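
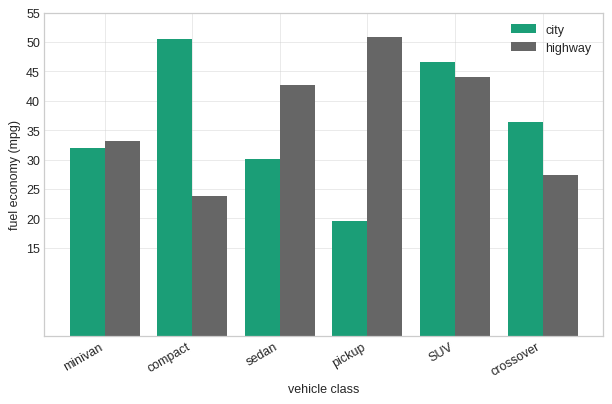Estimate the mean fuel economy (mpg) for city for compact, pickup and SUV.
(50 + 20 + 45) / 3 ≈ 38.

≈ 38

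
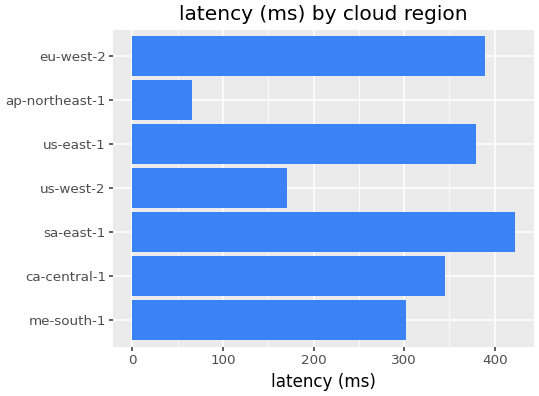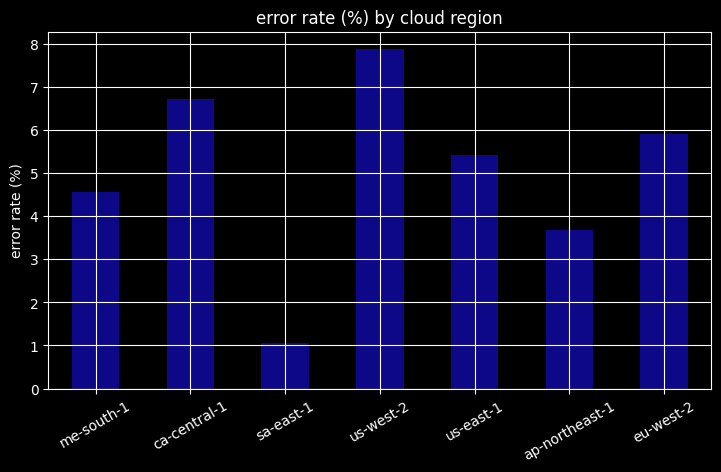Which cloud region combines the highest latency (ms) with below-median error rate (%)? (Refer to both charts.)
sa-east-1

Chart 2 median error rate (%) ≈ 5; below-median cloud regions: me-south-1, sa-east-1, ap-northeast-1. Among those, sa-east-1 has the highest latency (ms) (≈ 400).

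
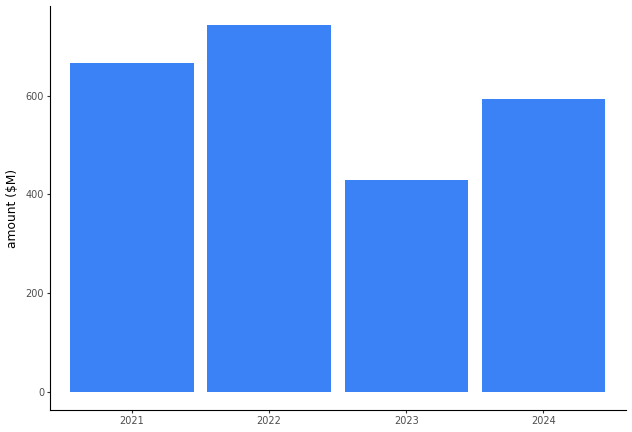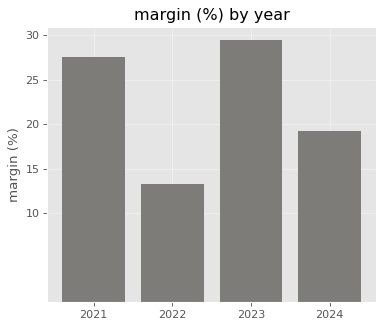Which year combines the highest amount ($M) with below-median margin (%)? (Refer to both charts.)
2022

Chart 2 median margin (%) ≈ 25; below-median years: 2022, 2024. Among those, 2022 has the highest amount ($M) (≈ 700).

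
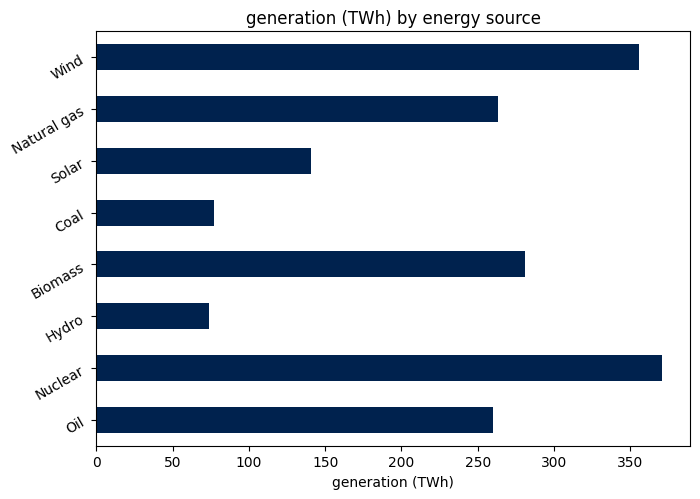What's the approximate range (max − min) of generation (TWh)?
≈ 300

Max Nuclear ≈ 350, min Hydro ≈ 50; range ≈ 300.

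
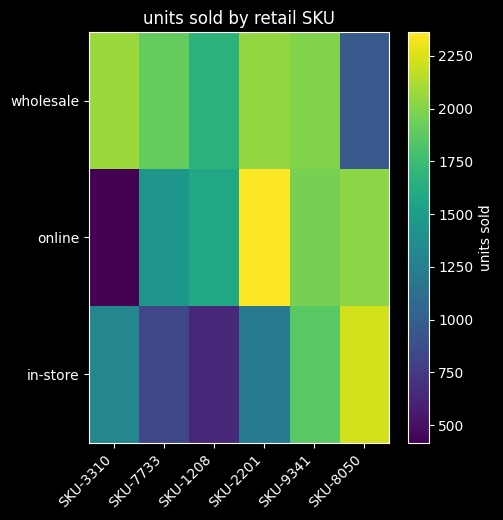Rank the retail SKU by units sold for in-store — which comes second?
Top 3 for in-store: SKU-8050 ≈ 2200, SKU-9341 ≈ 1800, SKU-3310 ≈ 1400.

SKU-9341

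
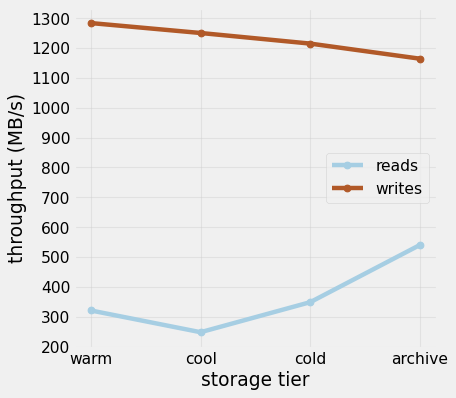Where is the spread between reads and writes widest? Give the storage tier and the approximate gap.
cool: reads ≈ 200, writes ≈ 1300 → gap ≈ 1100. Next-largest (warm) is only ≈ 1000.

cool, ≈ 1100 MB/s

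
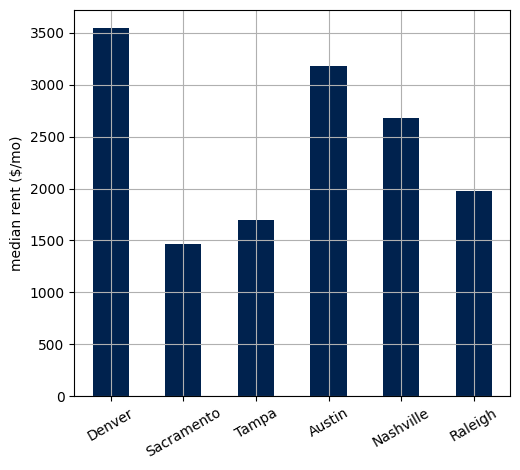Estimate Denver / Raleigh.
≈ 1.75×

Denver ≈ 3500, Raleigh ≈ 2000; 3500/2000 ≈ 1.75.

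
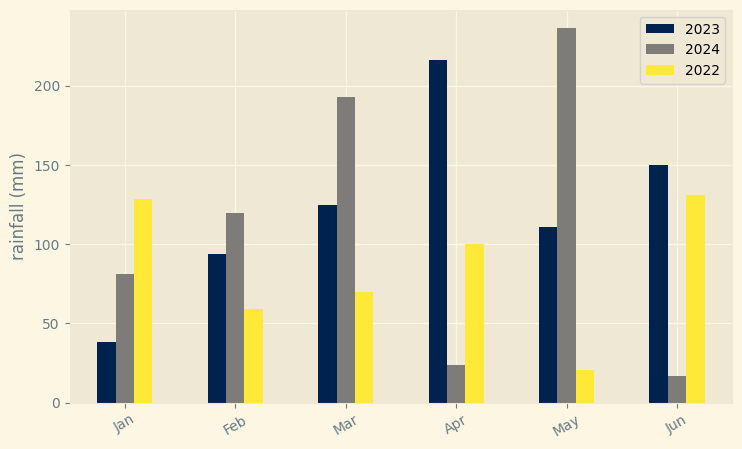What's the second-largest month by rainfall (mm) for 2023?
Jun

Top 3 for 2023: Apr ≈ 220, Jun ≈ 160, Mar ≈ 120.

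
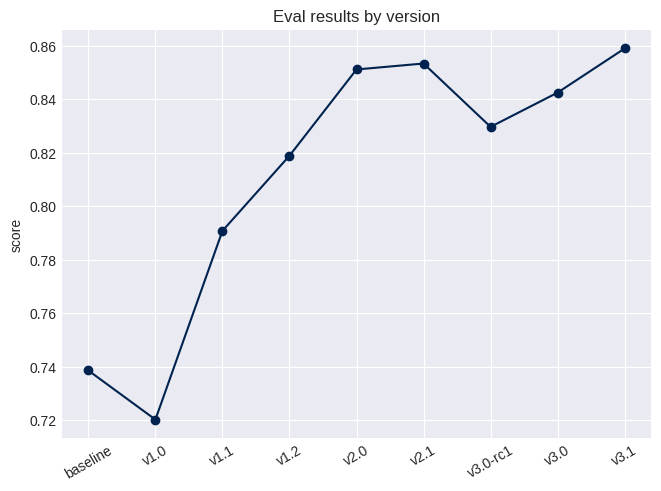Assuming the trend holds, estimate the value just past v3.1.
≈ 0.88

Last three: 0.82, 0.84, 0.86 → slope ≈ 0.02/step → next ≈ 0.88.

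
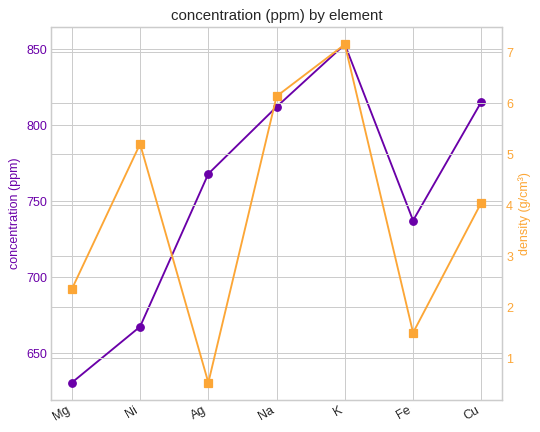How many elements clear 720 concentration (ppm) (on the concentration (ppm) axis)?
Above 720: Ag, Na, K, Fe, Cu.

5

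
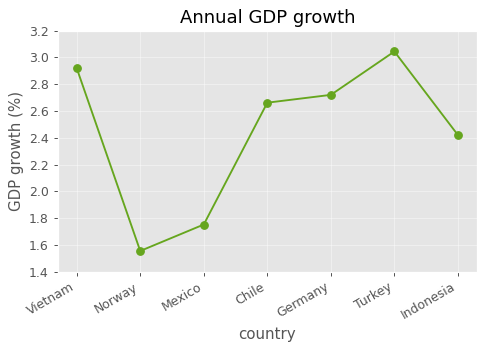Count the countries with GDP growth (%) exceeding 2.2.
5

Above 2.2: Vietnam, Chile, Germany, Turkey, Indonesia.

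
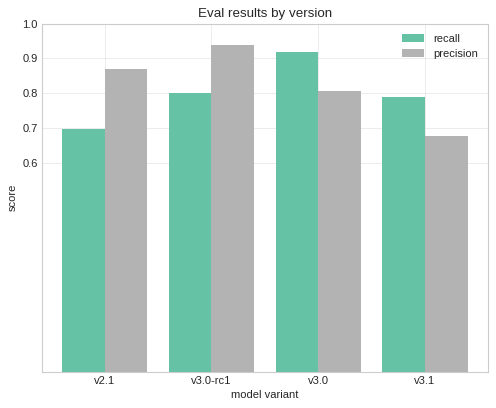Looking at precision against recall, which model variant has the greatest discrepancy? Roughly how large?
v2.1, ≈ 0.2

v2.1: precision ≈ 0.9, recall ≈ 0.7 → gap ≈ 0.2. Next-largest (v3.0-rc1) is only ≈ 0.1.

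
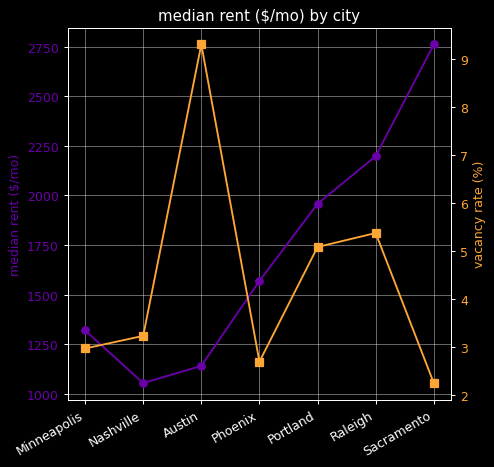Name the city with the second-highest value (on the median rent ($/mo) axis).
Top 3 (on the median rent ($/mo) axis): Sacramento ≈ 2800, Raleigh ≈ 2200, Portland ≈ 2000.

Raleigh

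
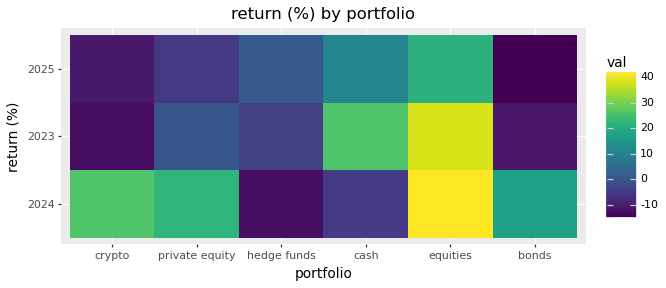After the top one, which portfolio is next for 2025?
Top 3 for 2025: equities ≈ 20, cash ≈ 10, hedge funds ≈ 0.

cash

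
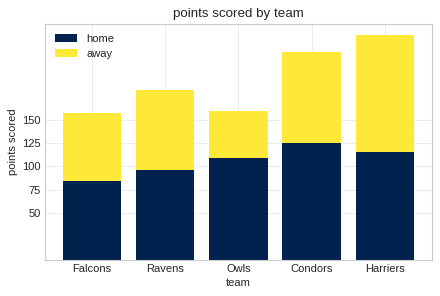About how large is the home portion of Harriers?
≈ 125

home top ≈ 125, bottom ≈ 0; segment ≈ 125.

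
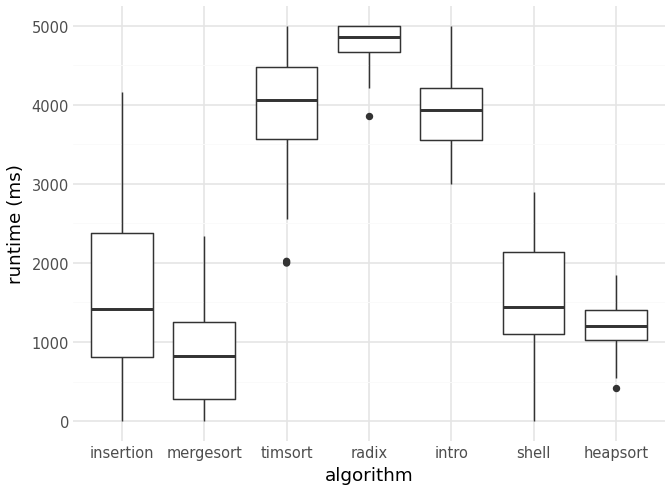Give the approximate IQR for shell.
Q3 ≈ 2000, Q1 ≈ 1000; IQR ≈ 1000.

≈ 1000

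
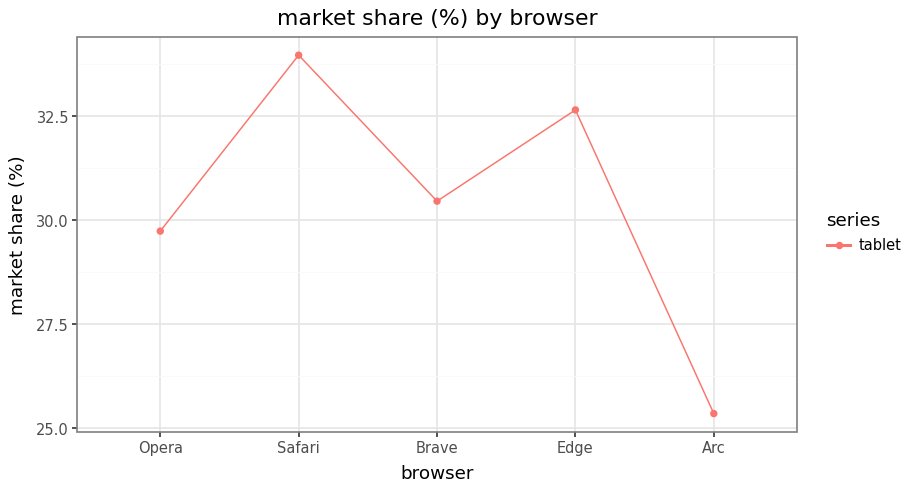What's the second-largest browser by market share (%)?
Top 3: Safari ≈ 34, Edge ≈ 33, Brave ≈ 30.

Edge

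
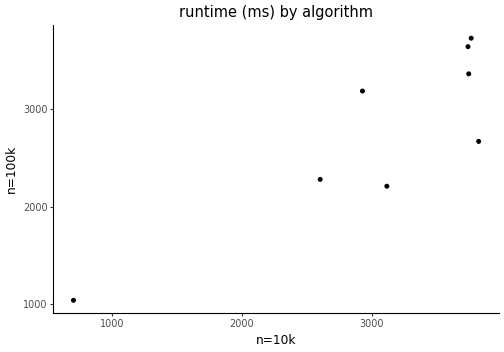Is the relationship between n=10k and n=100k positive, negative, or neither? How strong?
Points are positively correlated; strong (|r| ≈ 0.9).

positive, strong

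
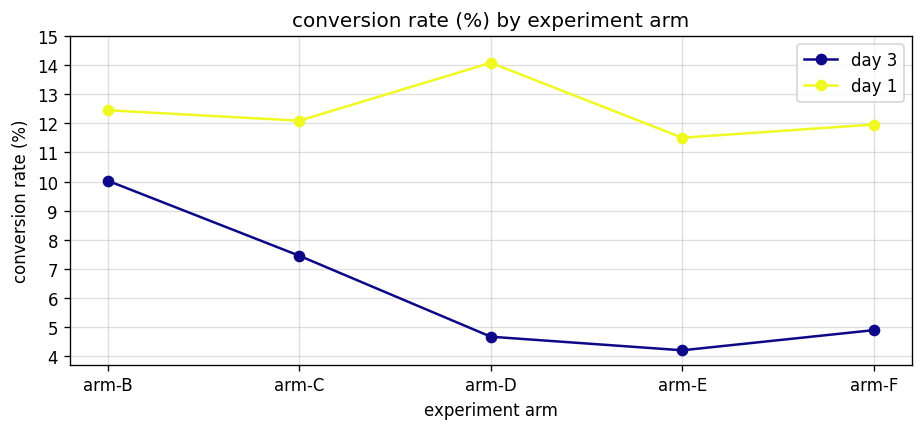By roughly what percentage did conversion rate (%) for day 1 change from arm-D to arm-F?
≈ -14.3%

arm-D ≈ 14, arm-F ≈ 12; (12 − 14) / 14 ≈ -14.3%.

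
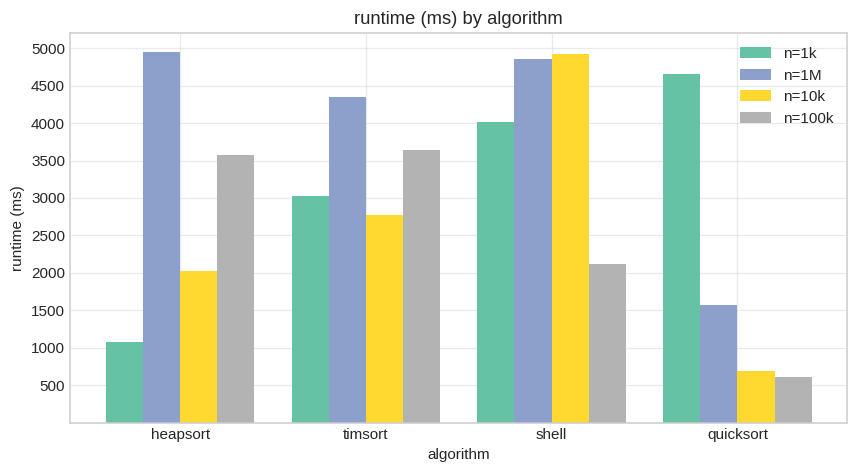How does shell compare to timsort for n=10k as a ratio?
shell ≈ 5000, timsort ≈ 3000; 5000/3000 ≈ 1.67.

≈ 1.67×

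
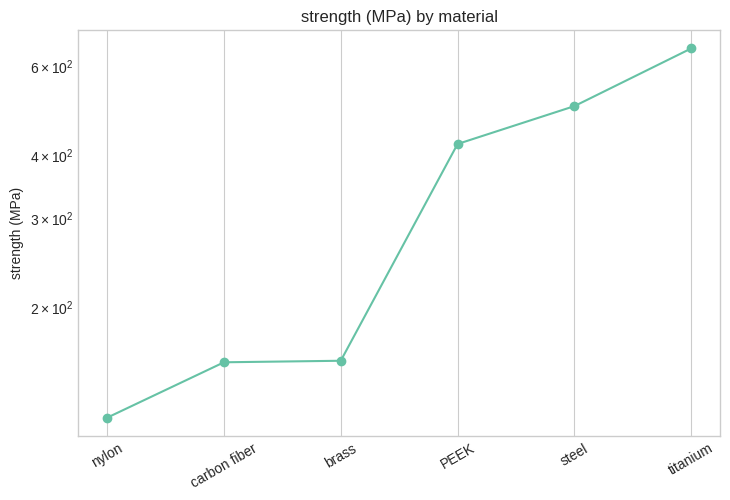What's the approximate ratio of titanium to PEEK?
titanium ≈ 650, PEEK ≈ 400; 650/400 ≈ 1.62.

≈ 1.62×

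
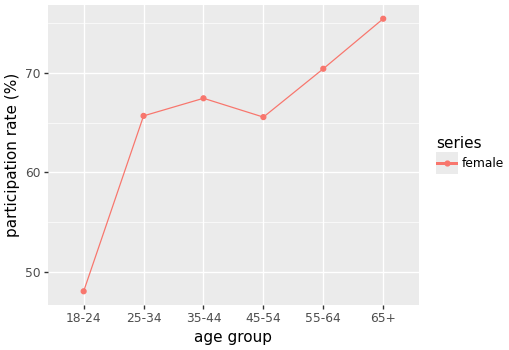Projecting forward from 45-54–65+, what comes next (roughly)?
Last three: 65, 70, 75 → slope ≈ 5/step → next ≈ 80.

≈ 80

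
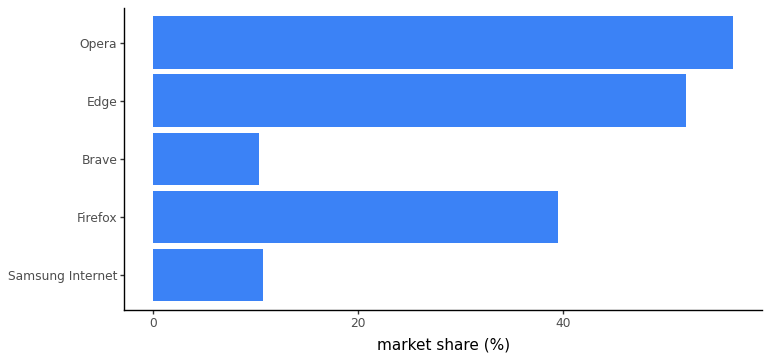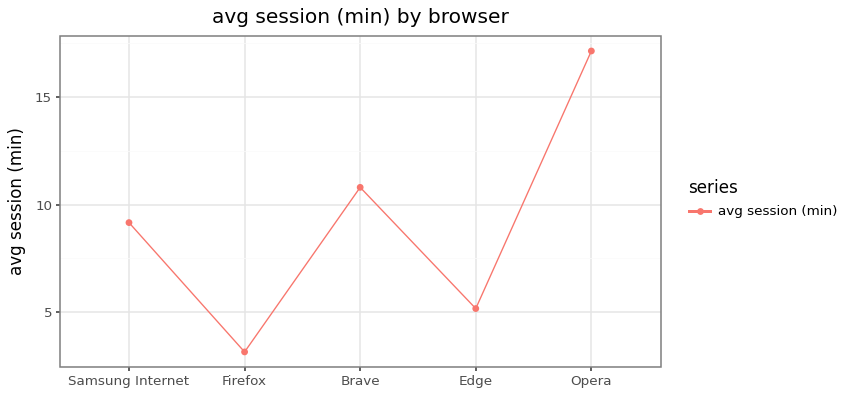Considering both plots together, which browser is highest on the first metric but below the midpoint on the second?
Chart 2 median avg session (min) ≈ 10; below-median browsers: Firefox, Edge. Among those, Edge has the highest market share (%) (≈ 50).

Edge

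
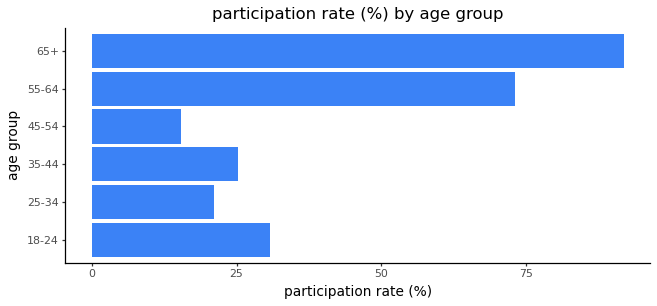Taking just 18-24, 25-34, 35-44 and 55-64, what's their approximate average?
(30 + 20 + 30 + 70) / 4 ≈ 38.

≈ 38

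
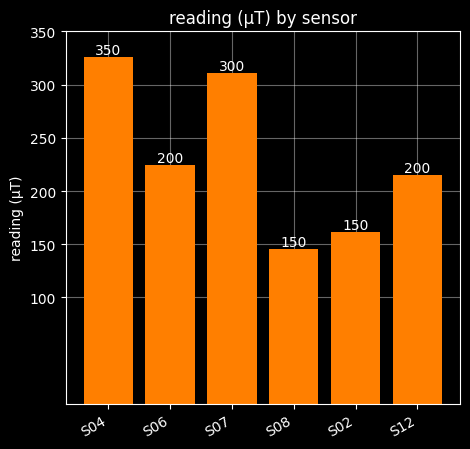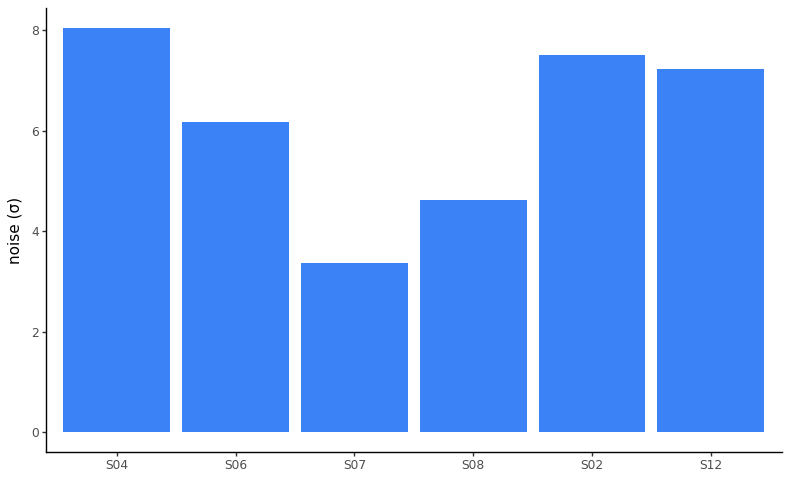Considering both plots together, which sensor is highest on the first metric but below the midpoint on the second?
S07

Chart 2 median noise (σ) ≈ 7; below-median sensors: S06, S07, S08. Among those, S07 has the highest reading (µT) (≈ 300).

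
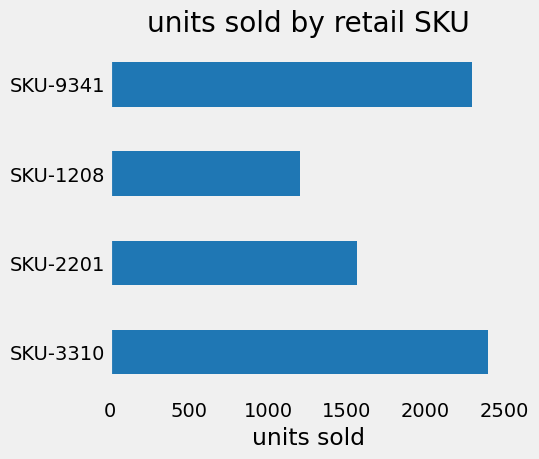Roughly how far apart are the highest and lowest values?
Max SKU-3310 ≈ 2400, min SKU-1208 ≈ 1200; range ≈ 1200.

≈ 1200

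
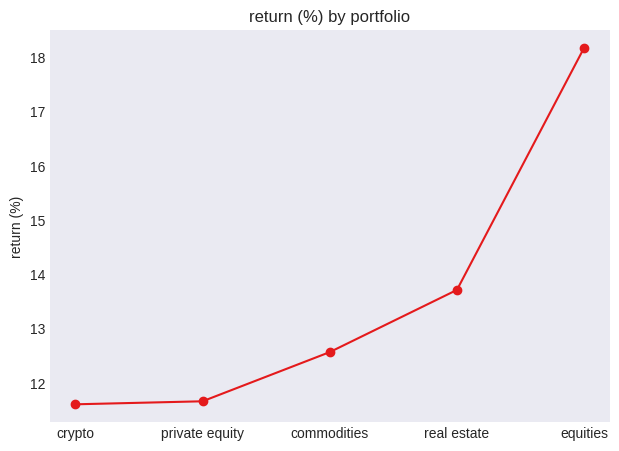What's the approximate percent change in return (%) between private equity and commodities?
private equity ≈ 12, commodities ≈ 13; (13 − 12) / 12 ≈ +8.3%.

≈ +8.3%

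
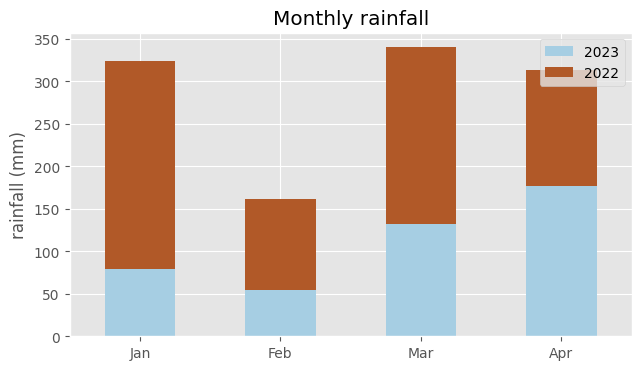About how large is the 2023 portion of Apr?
≈ 200

2023 top ≈ 200, bottom ≈ 0; segment ≈ 200.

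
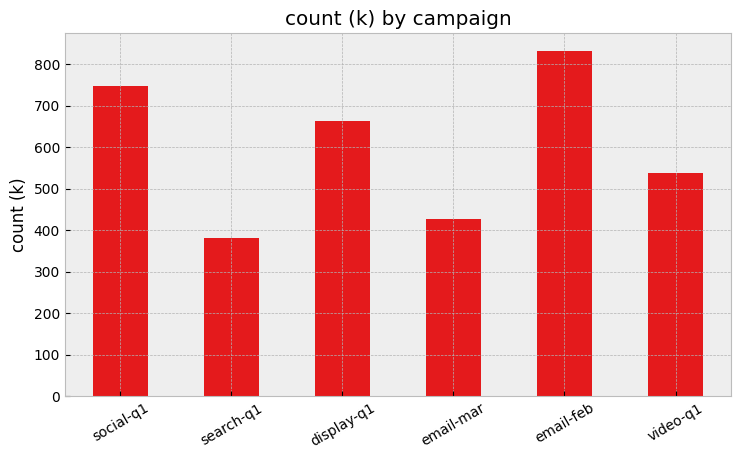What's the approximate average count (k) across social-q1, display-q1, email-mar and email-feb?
≈ 650

(700 + 700 + 400 + 800) / 4 ≈ 650.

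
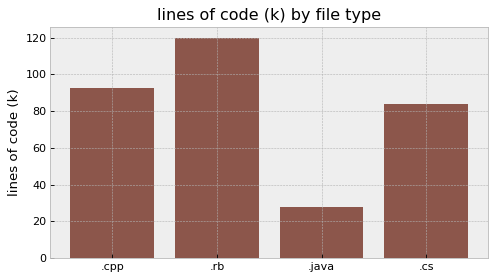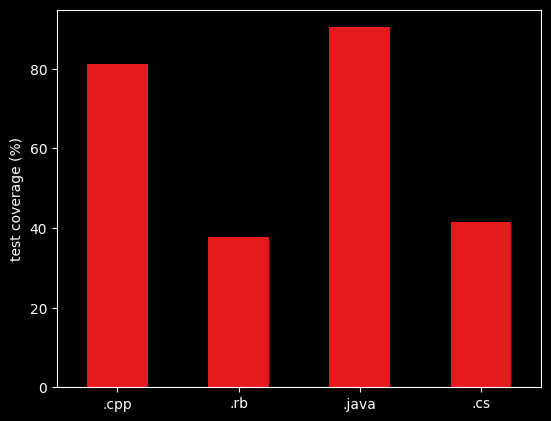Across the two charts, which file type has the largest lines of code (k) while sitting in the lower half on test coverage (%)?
Chart 2 median test coverage (%) ≈ 60; below-median file types: .rb, .cs. Among those, .rb has the highest lines of code (k) (≈ 120).

.rb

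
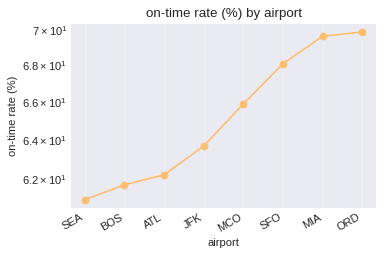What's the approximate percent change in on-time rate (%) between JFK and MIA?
JFK ≈ 64, MIA ≈ 70; (70 − 64) / 64 ≈ +9.4%.

≈ +9.4%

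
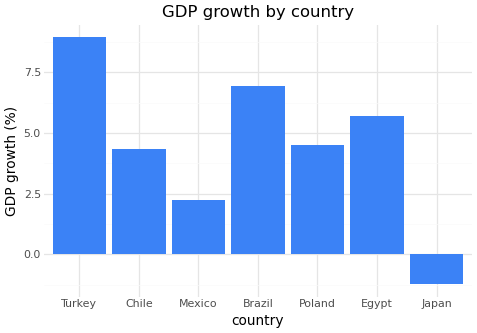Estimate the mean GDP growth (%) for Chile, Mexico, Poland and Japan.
≈ 2

(4 + 2 + 5 + -1) / 4 ≈ 2.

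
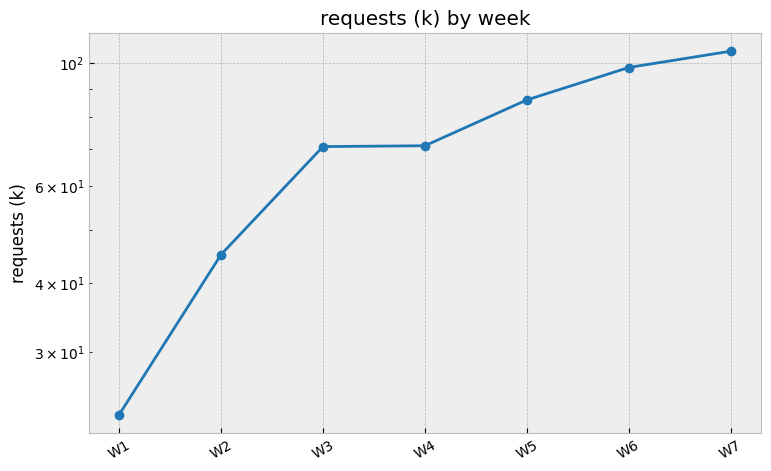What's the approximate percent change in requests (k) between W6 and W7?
≈ +10%

W6 ≈ 100, W7 ≈ 110; (110 − 100) / 100 ≈ +10%.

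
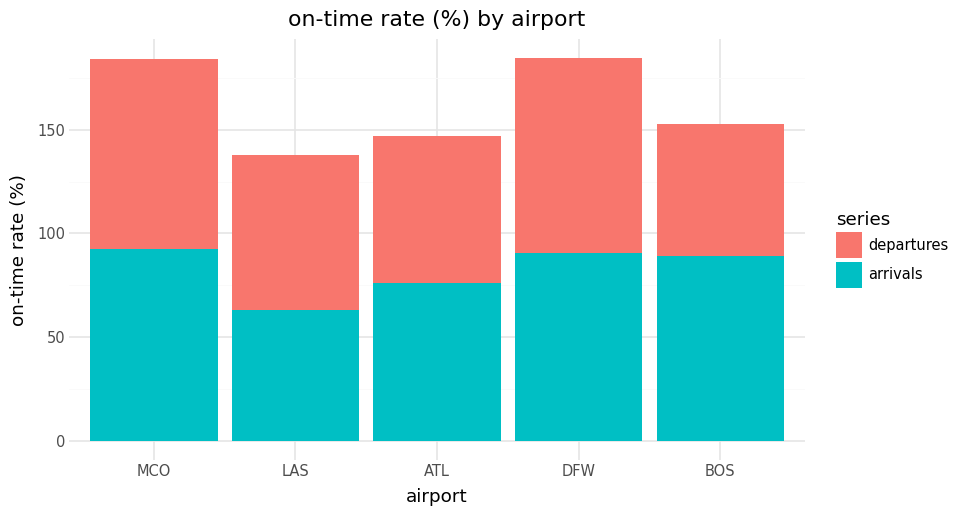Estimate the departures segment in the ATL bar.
departures top ≈ 140, bottom ≈ 80; segment ≈ 60.

≈ 60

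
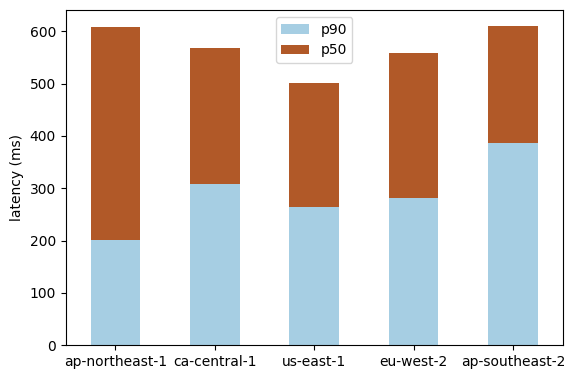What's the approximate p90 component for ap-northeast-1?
p90 top ≈ 200, bottom ≈ 0; segment ≈ 200.

≈ 200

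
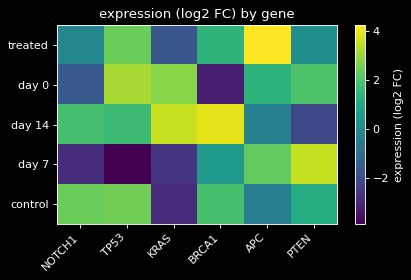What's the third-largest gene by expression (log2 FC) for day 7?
Top 4 for day 7: PTEN ≈ 4, APC ≈ 2, BRCA1 ≈ 1, KRAS ≈ -3.

BRCA1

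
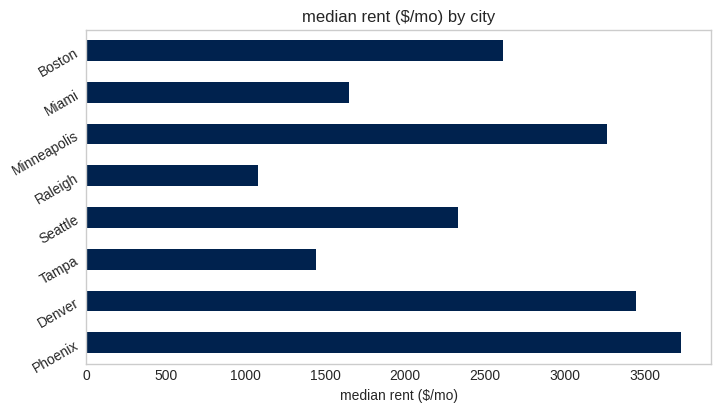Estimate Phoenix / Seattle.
Phoenix ≈ 3500, Seattle ≈ 2500; 3500/2500 ≈ 1.4.

≈ 1.4×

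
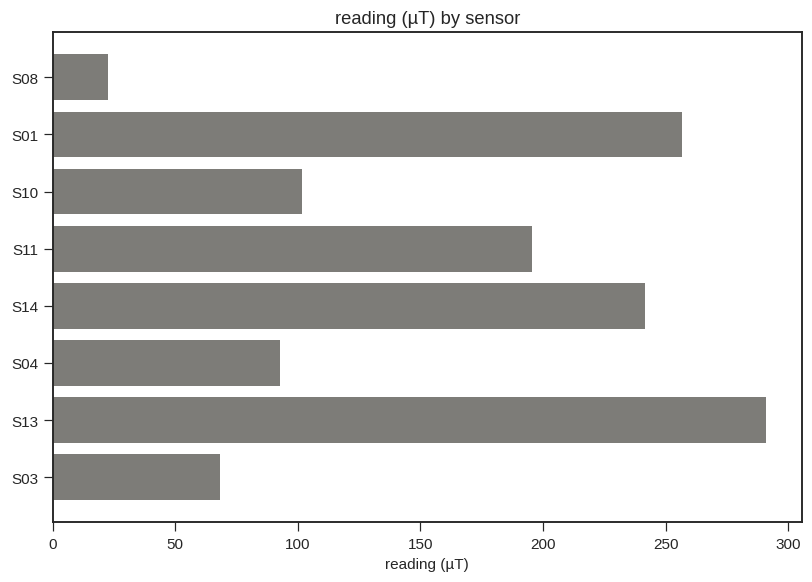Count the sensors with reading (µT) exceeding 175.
4

Above 175: S01, S11, S14, S13.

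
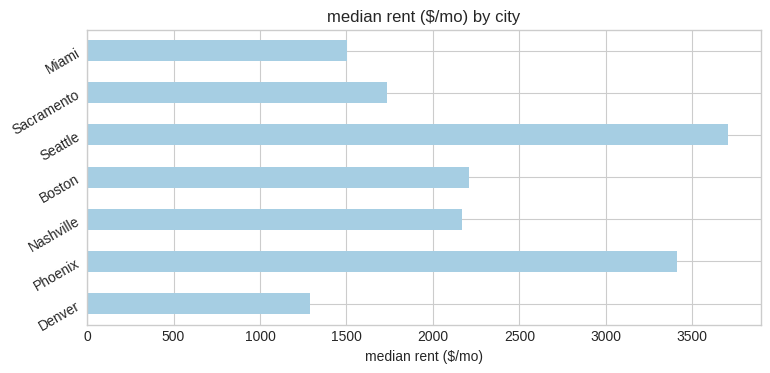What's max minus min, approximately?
Max Seattle ≈ 3500, min Denver ≈ 1500; range ≈ 2000.

≈ 2000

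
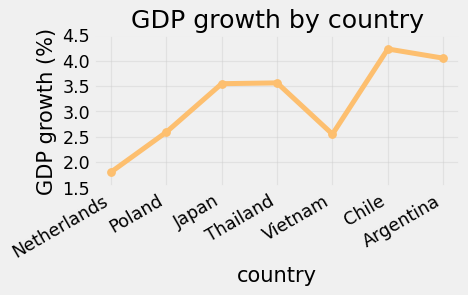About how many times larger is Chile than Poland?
≈ 1.6×

Chile ≈ 4.0, Poland ≈ 2.5; 4.0/2.5 ≈ 1.6.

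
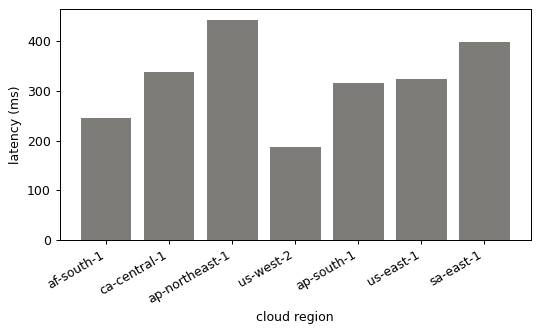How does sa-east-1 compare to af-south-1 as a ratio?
sa-east-1 ≈ 400, af-south-1 ≈ 250; 400/250 ≈ 1.6.

≈ 1.6×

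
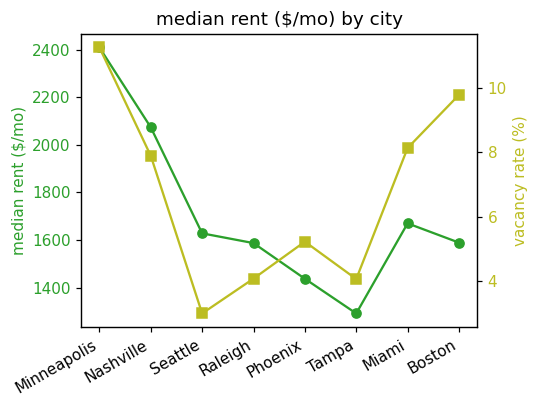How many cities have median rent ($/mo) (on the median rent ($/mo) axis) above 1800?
2

Above 1800: Minneapolis, Nashville.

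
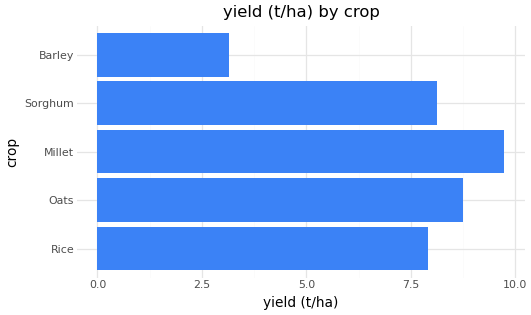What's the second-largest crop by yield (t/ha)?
Oats

Top 3: Millet ≈ 10, Oats ≈ 9, Sorghum ≈ 8.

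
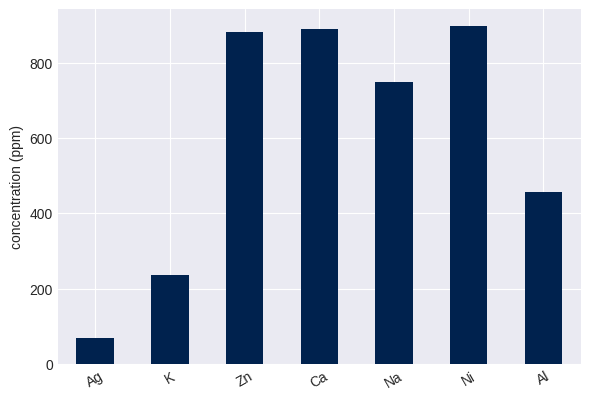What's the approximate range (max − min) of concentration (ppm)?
Max Ni ≈ 900, min Ag ≈ 100; range ≈ 800.

≈ 800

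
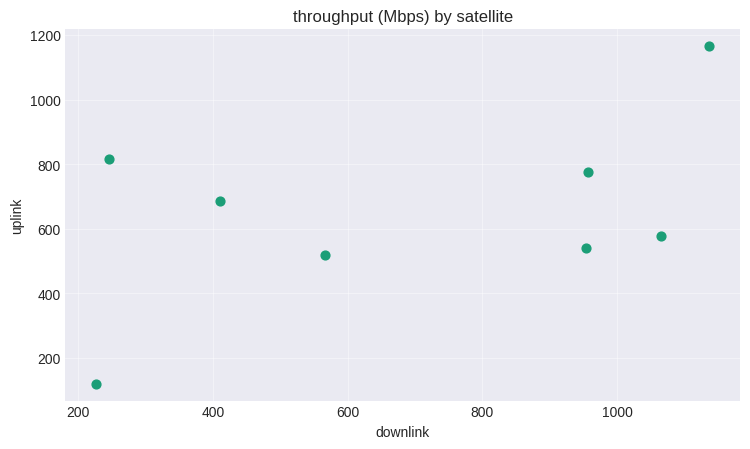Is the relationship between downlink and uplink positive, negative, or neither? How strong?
Points are positively correlated; moderate (|r| ≈ 0.5).

positive, moderate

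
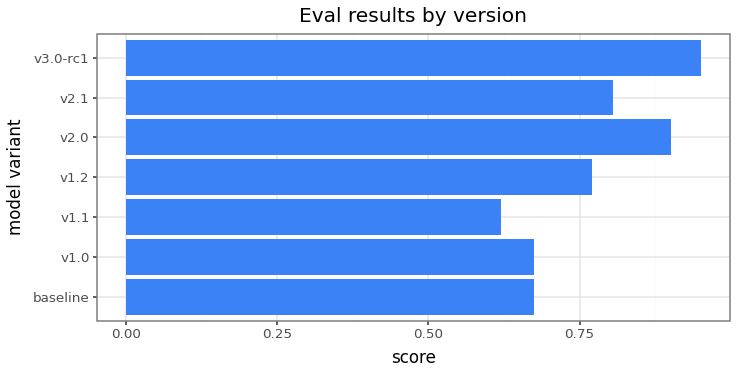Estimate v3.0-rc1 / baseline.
≈ 1.43×

v3.0-rc1 ≈ 1.0, baseline ≈ 0.7; 1.0/0.7 ≈ 1.43.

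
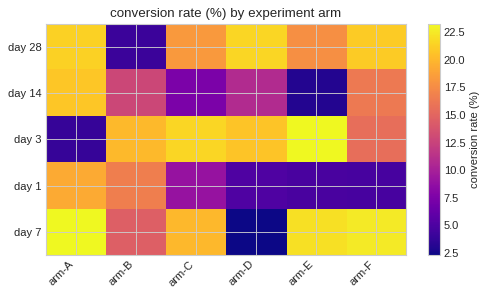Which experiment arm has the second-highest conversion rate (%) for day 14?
arm-F

Top 3 for day 14: arm-A ≈ 20, arm-F ≈ 16, arm-B ≈ 12.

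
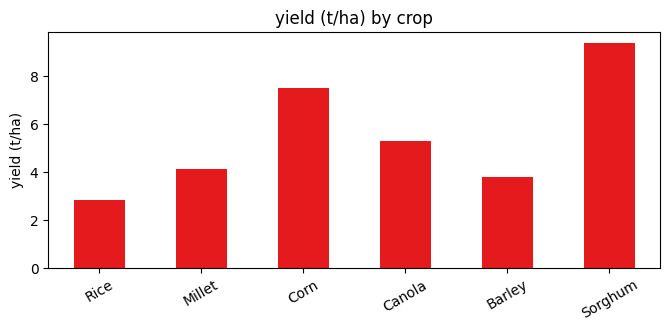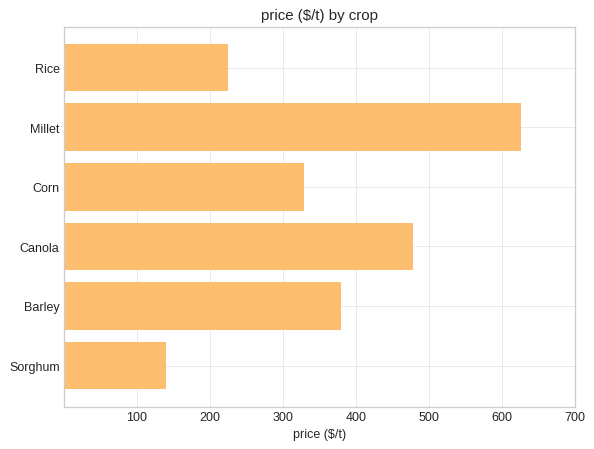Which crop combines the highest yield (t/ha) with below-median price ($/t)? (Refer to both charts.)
Chart 2 median price ($/t) ≈ 400; below-median crops: Rice, Corn, Sorghum. Among those, Sorghum has the highest yield (t/ha) (≈ 9).

Sorghum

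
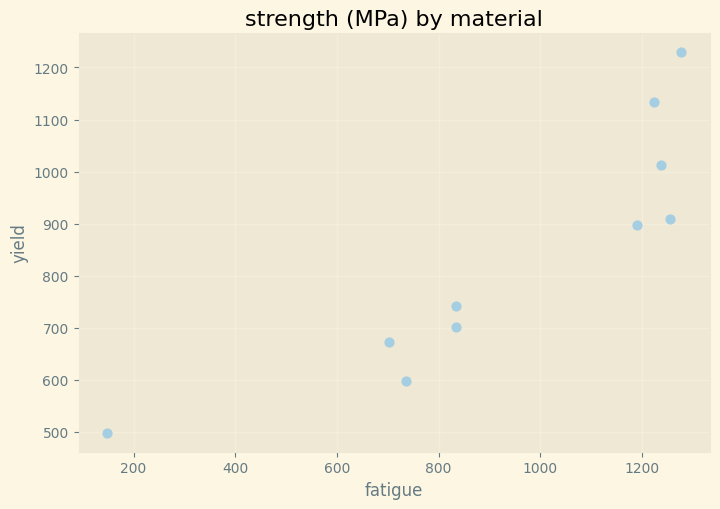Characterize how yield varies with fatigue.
Points are positively correlated; strong (|r| ≈ 0.9).

positive, strong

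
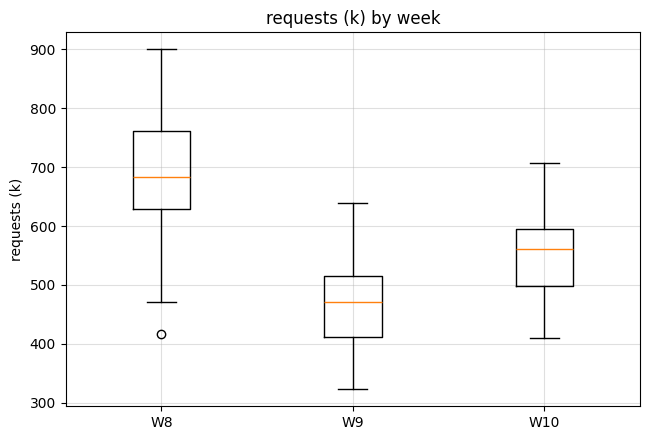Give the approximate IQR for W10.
≈ 100

Q3 ≈ 600, Q1 ≈ 500; IQR ≈ 100.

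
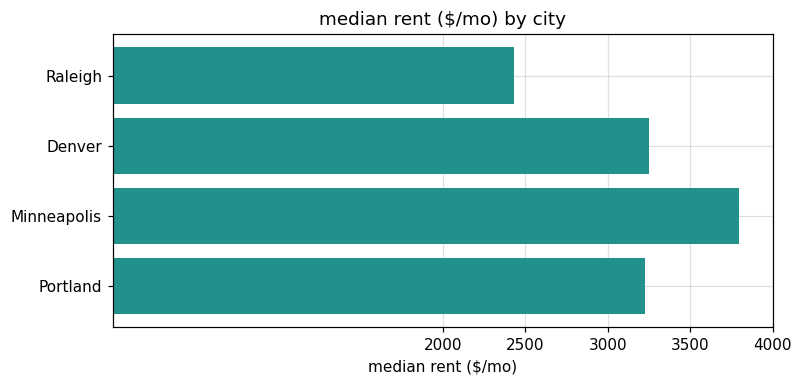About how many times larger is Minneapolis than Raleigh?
≈ 1.6×

Minneapolis ≈ 4000, Raleigh ≈ 2500; 4000/2500 ≈ 1.6.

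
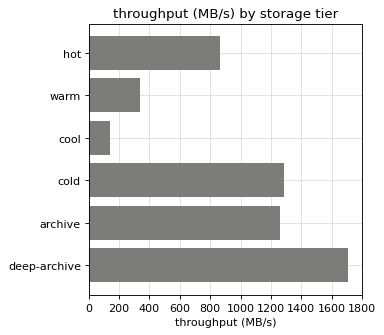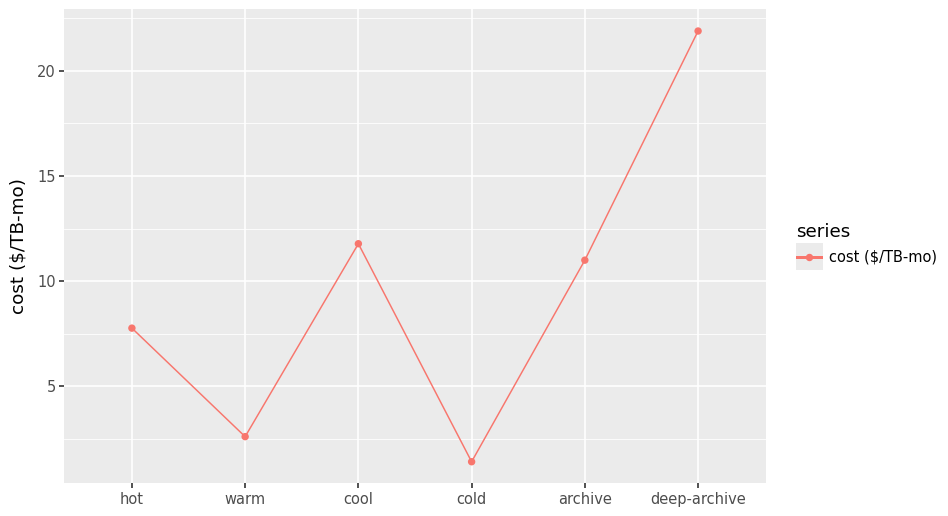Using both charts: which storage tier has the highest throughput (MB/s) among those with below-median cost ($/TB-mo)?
cold

Chart 2 median cost ($/TB-mo) ≈ 10; below-median storage tiers: hot, warm, cold. Among those, cold has the highest throughput (MB/s) (≈ 1200).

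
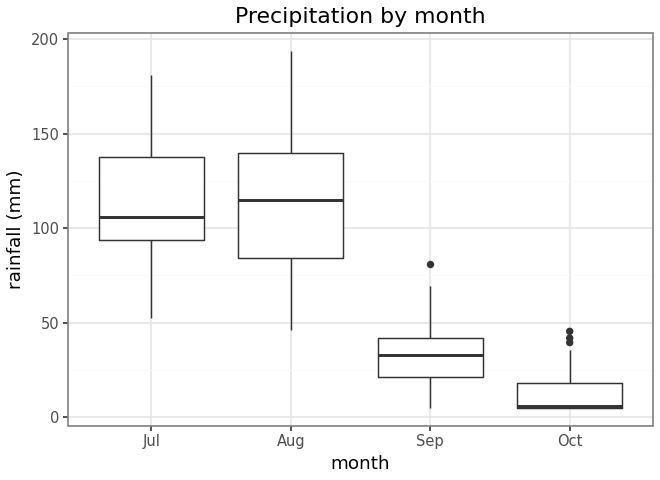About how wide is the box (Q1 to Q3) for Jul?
≈ 50

Q3 ≈ 140, Q1 ≈ 90; IQR ≈ 50.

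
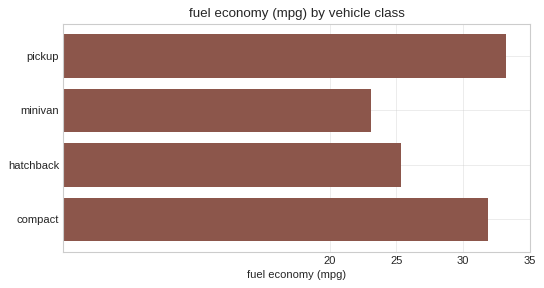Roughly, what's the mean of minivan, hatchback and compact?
≈ 27

(25 + 25 + 30) / 3 ≈ 27.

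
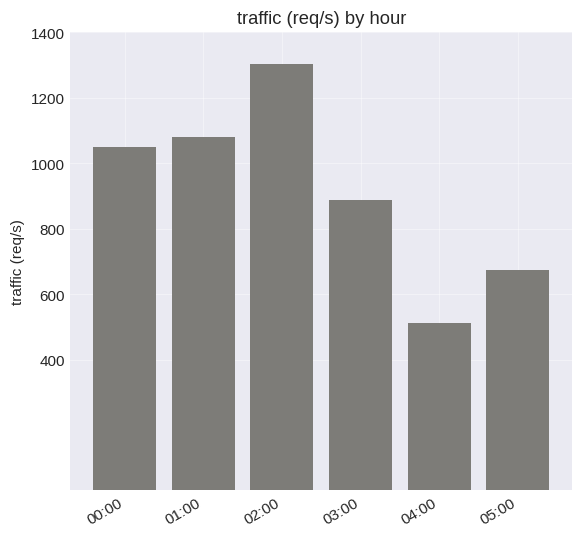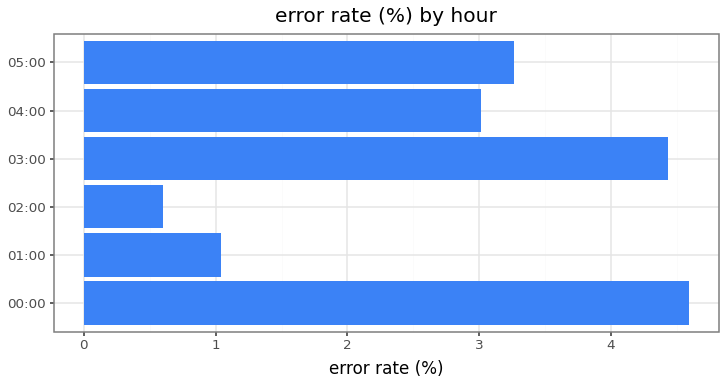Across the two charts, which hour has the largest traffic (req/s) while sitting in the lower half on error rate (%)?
Chart 2 median error rate (%) ≈ 3; below-median hours: 01:00, 02:00, 04:00. Among those, 02:00 has the highest traffic (req/s) (≈ 1400).

02:00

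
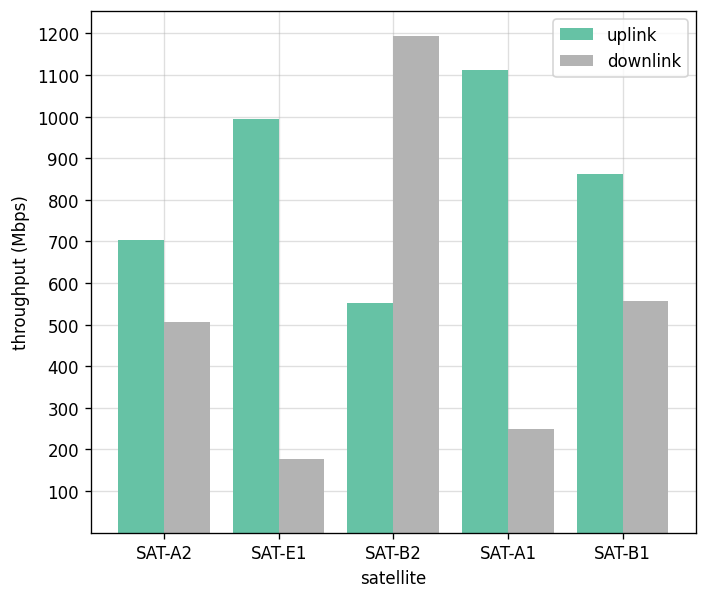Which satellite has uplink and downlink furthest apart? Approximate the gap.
SAT-A1, ≈ 900 Mbps

SAT-A1: uplink ≈ 1100, downlink ≈ 200 → gap ≈ 900. Next-largest (SAT-E1) is only ≈ 800.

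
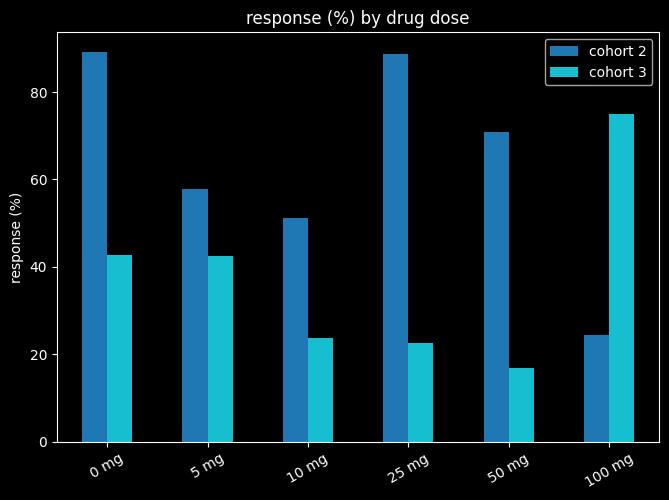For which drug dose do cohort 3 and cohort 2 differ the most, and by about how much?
25 mg, ≈ 70 %

25 mg: cohort 3 ≈ 20, cohort 2 ≈ 90 → gap ≈ 70. Next-largest (50 mg) is only ≈ 50.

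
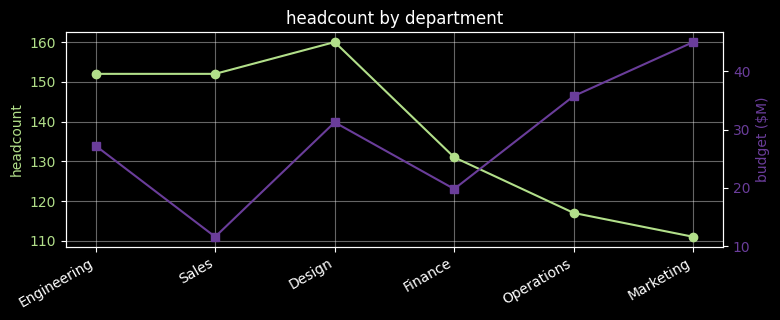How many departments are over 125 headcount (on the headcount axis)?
Above 125: Engineering, Sales, Design, Finance.

4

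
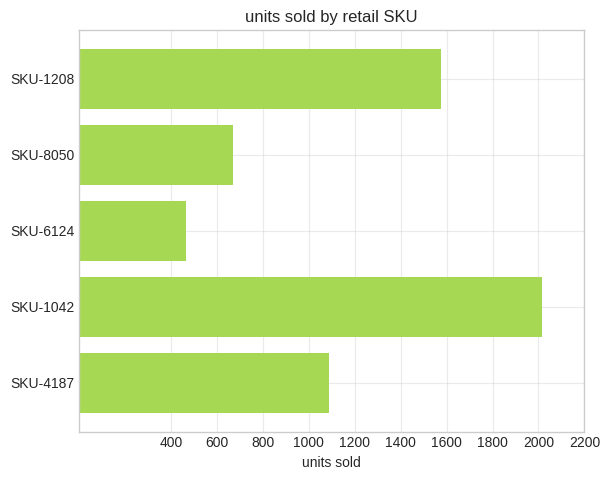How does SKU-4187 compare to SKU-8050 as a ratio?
≈ 1.67×

SKU-4187 ≈ 1000, SKU-8050 ≈ 600; 1000/600 ≈ 1.67.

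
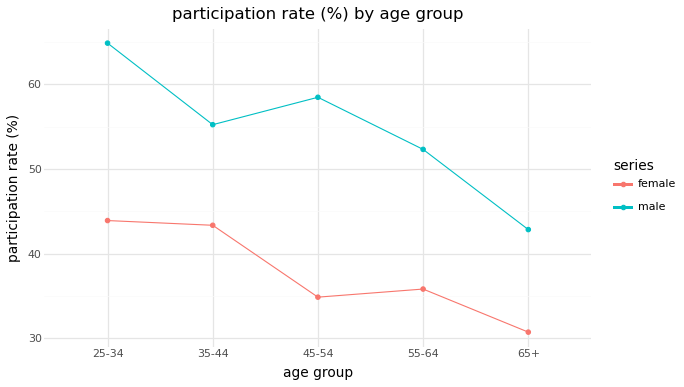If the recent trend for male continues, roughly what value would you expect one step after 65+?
Last three: 60, 50, 45 → slope ≈ -7.5/step → next ≈ 37.5.

≈ 37.5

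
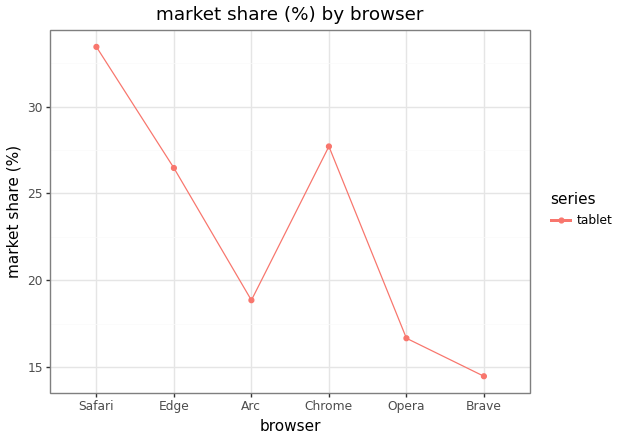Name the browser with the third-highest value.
Edge

Top 4: Safari ≈ 34, Chrome ≈ 28, Edge ≈ 26, Arc ≈ 18.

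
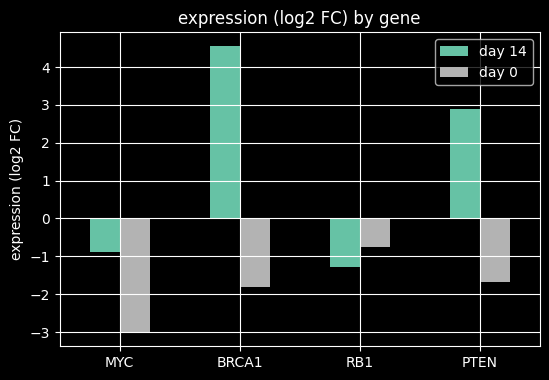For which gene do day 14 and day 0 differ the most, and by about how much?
BRCA1, ≈ 7 log2 FC

BRCA1: day 14 ≈ 5, day 0 ≈ -2 → gap ≈ 7. Next-largest (PTEN) is only ≈ 5.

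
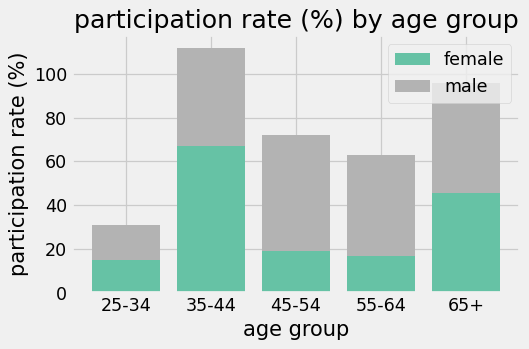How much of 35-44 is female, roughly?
female top ≈ 70, bottom ≈ 0; segment ≈ 70.

≈ 70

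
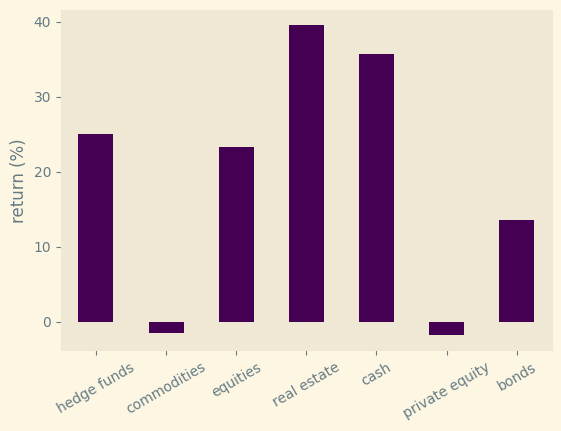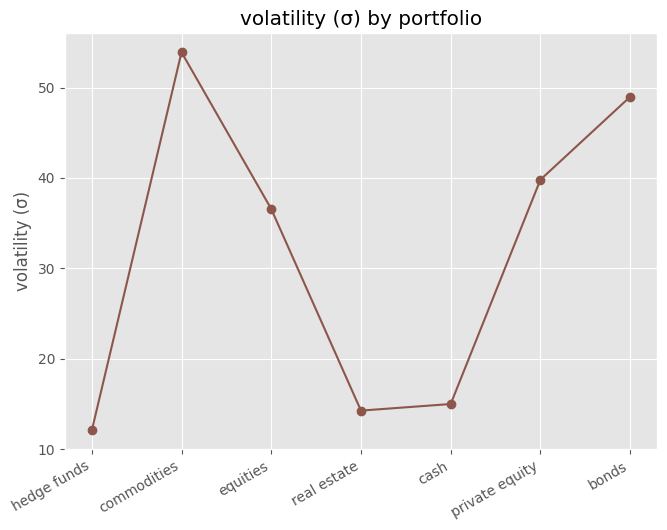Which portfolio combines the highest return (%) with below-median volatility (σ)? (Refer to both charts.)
Chart 2 median volatility (σ) ≈ 35; below-median portfolios: hedge funds, real estate, cash. Among those, real estate has the highest return (%) (≈ 40).

real estate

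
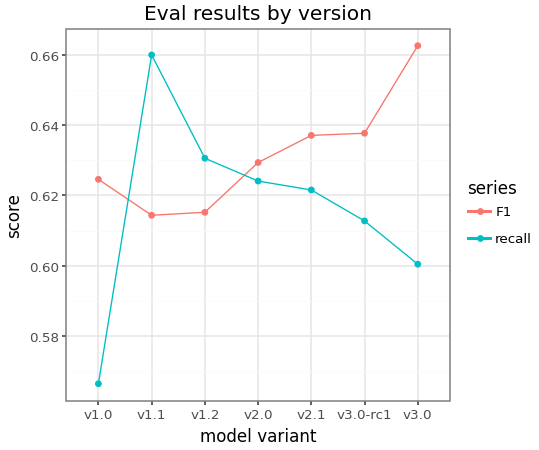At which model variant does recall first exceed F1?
v1.1

v1.0: recall ≈ 0.57 vs F1 ≈ 0.62 (not yet); v1.1: recall ≈ 0.66 vs F1 ≈ 0.61 (first crossover).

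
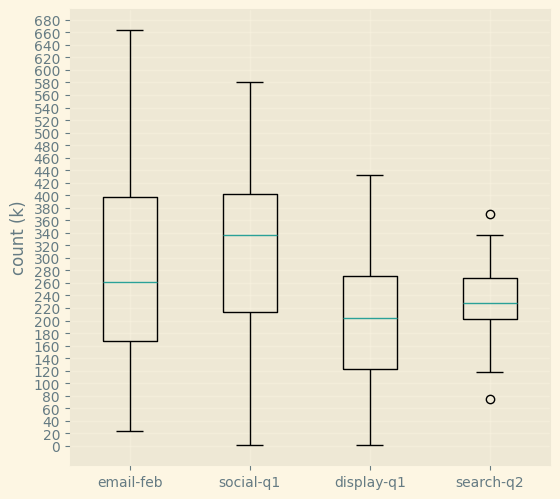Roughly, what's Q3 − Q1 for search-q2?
≈ 60

Q3 ≈ 260, Q1 ≈ 200; IQR ≈ 60.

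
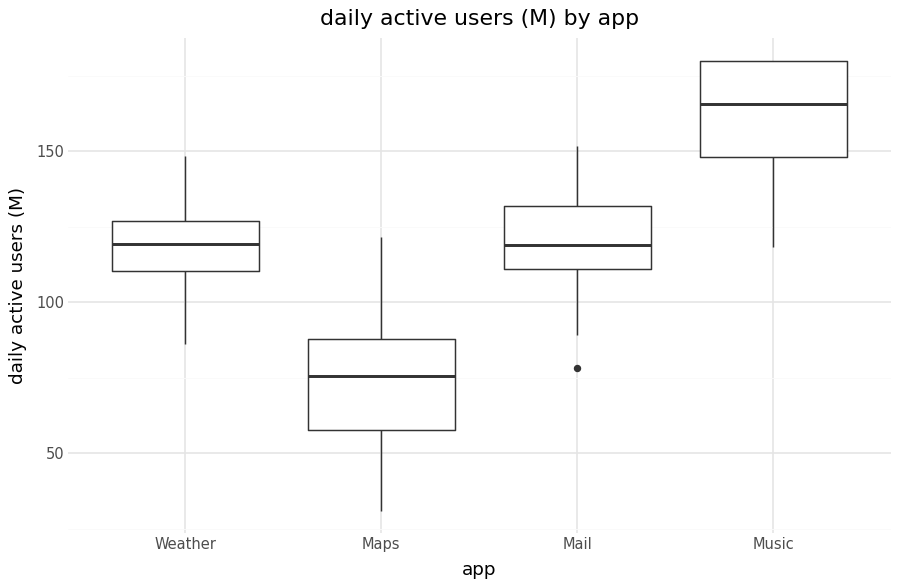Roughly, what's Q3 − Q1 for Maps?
Q3 ≈ 90, Q1 ≈ 60; IQR ≈ 30.

≈ 30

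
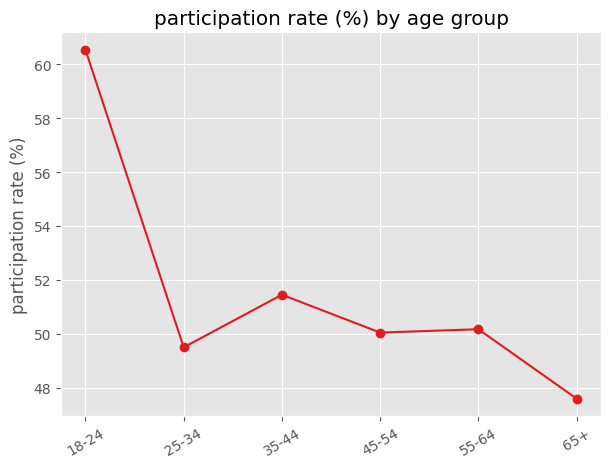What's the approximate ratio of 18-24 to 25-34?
≈ 1.2×

18-24 ≈ 60, 25-34 ≈ 50; 60/50 ≈ 1.2.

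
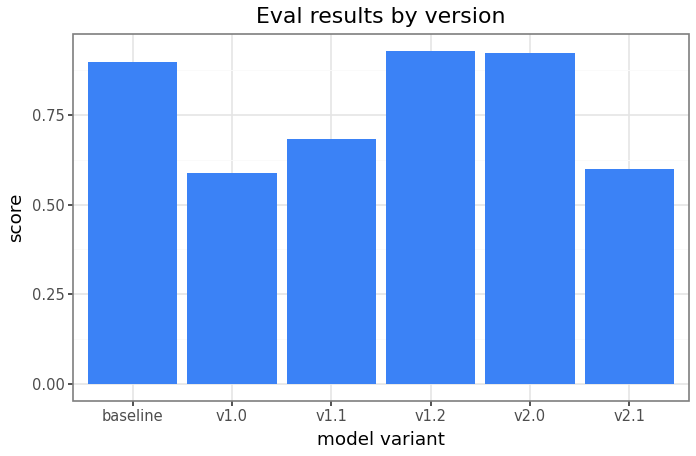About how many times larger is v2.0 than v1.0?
≈ 1.5×

v2.0 ≈ 0.9, v1.0 ≈ 0.6; 0.9/0.6 ≈ 1.5.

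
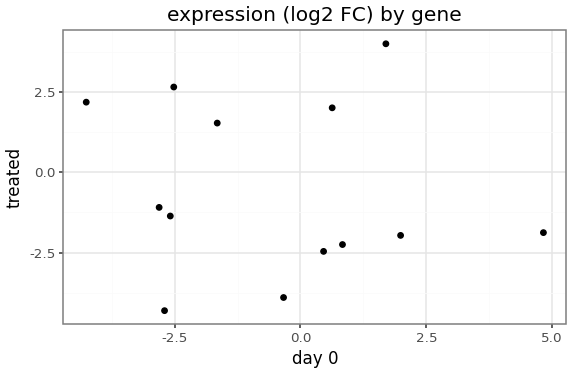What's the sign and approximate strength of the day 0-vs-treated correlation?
Points are roughly uncorrelated; weak (|r| ≈ 0.1).

no clear correlation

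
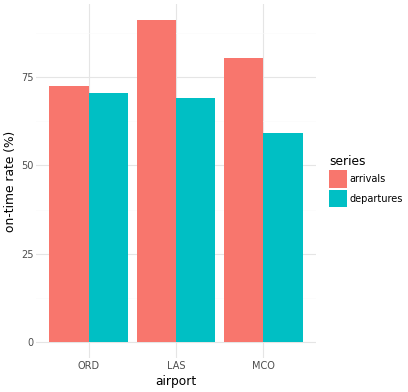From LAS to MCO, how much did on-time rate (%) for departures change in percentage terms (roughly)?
≈ -14.3%

LAS ≈ 70, MCO ≈ 60; (60 − 70) / 70 ≈ -14.3%.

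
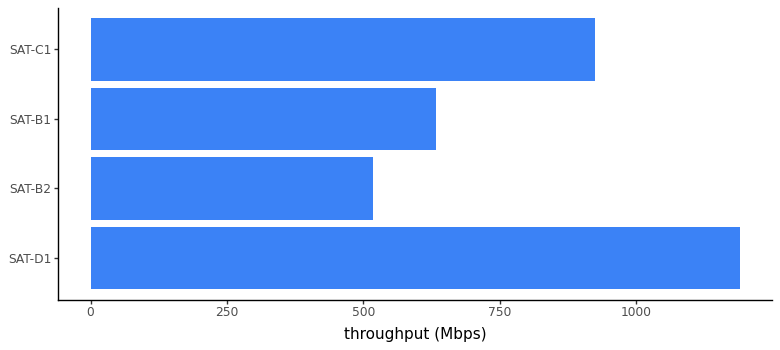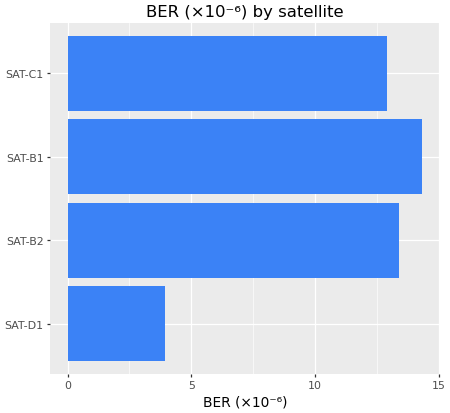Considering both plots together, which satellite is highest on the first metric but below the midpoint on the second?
SAT-D1

Chart 2 median BER (×10⁻⁶) ≈ 14; below-median satellites: SAT-D1, SAT-C1. Among those, SAT-D1 has the highest throughput (Mbps) (≈ 1200).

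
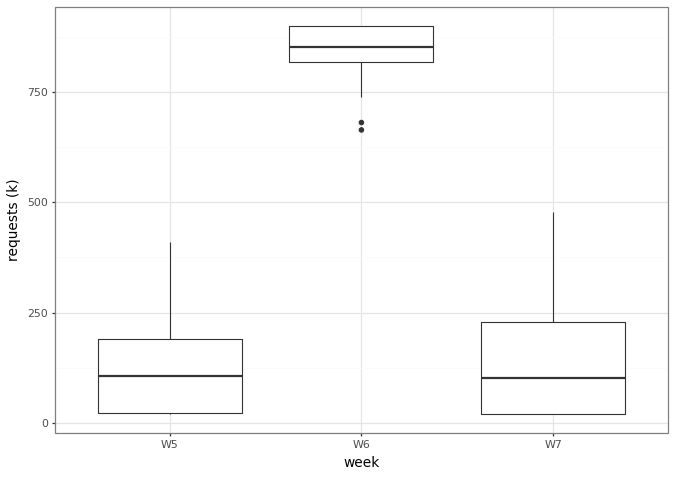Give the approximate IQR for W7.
Q3 ≈ 200, Q1 ≈ 0; IQR ≈ 200.

≈ 200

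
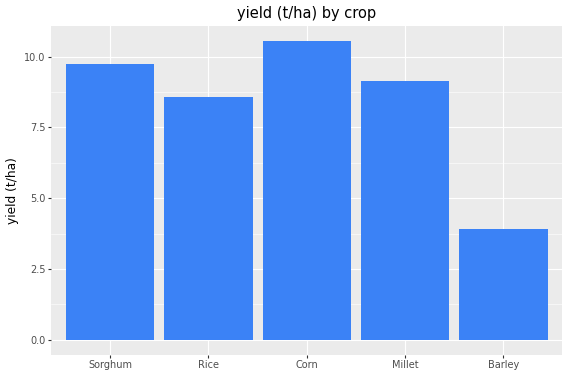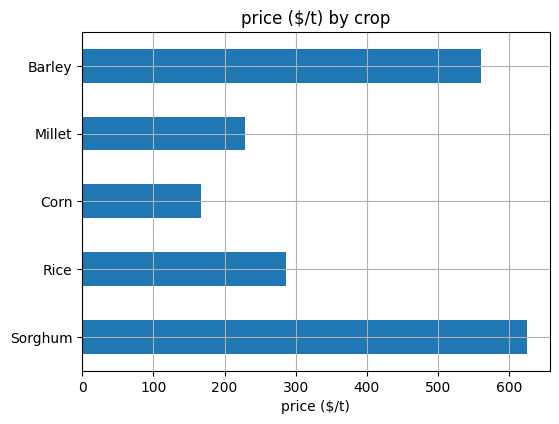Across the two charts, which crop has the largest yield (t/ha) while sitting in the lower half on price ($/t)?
Corn

Chart 2 median price ($/t) ≈ 300; below-median crops: Corn, Millet. Among those, Corn has the highest yield (t/ha) (≈ 11).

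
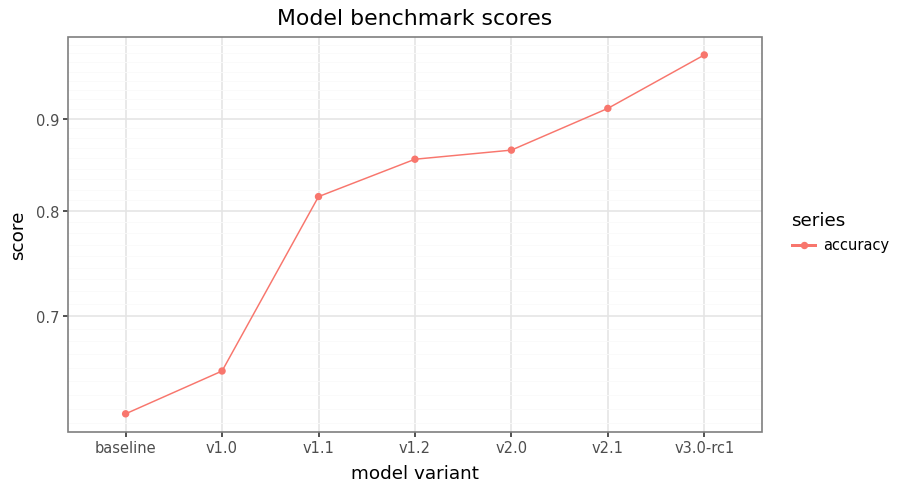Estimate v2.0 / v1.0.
≈ 1.31×

v2.0 ≈ 0.85, v1.0 ≈ 0.65; 0.85/0.65 ≈ 1.31.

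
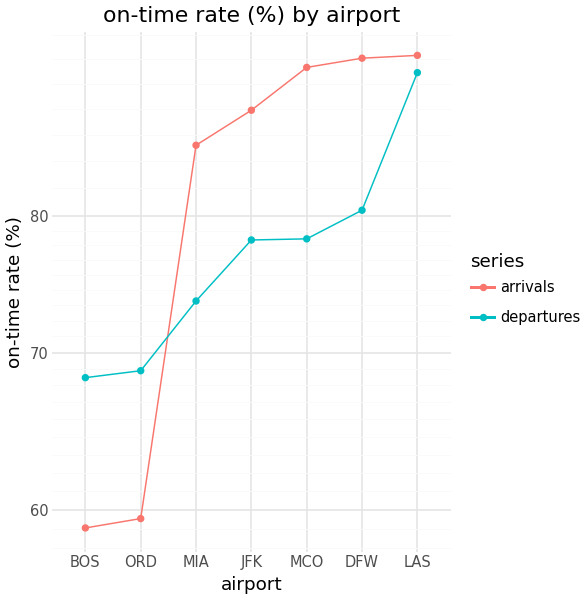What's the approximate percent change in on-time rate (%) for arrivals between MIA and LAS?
MIA ≈ 85, LAS ≈ 95; (95 − 85) / 85 ≈ +11.8%.

≈ +11.8%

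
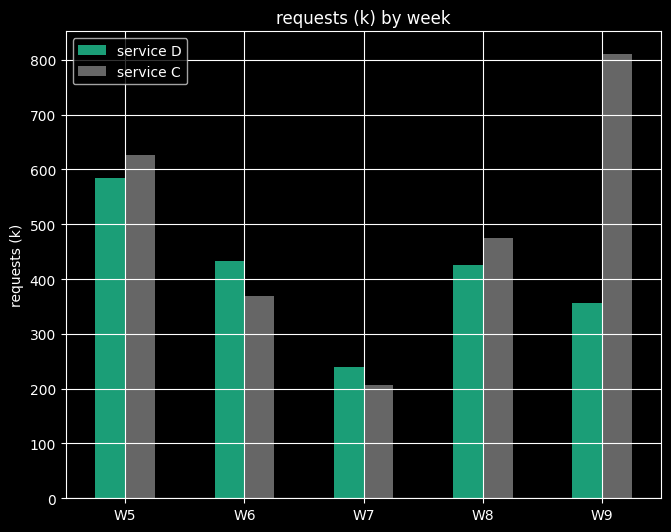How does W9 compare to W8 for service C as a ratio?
W9 ≈ 800, W8 ≈ 500; 800/500 ≈ 1.6.

≈ 1.6×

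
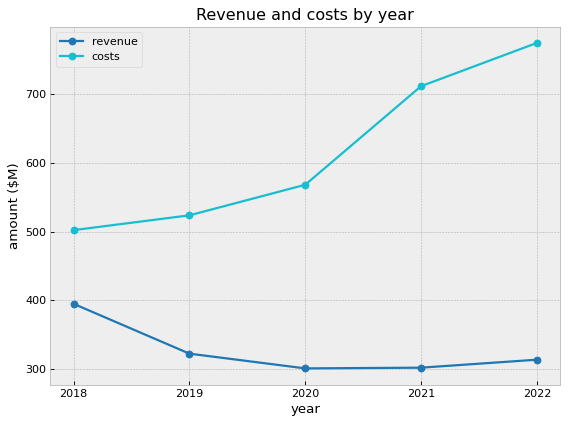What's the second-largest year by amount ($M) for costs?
2021

Top 3 for costs: 2022 ≈ 750, 2021 ≈ 700, 2020 ≈ 550.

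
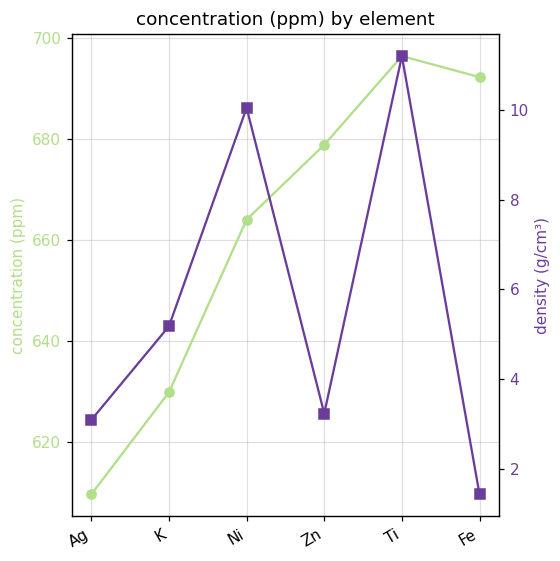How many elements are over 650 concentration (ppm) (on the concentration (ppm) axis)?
4

Above 650: Ni, Zn, Ti, Fe.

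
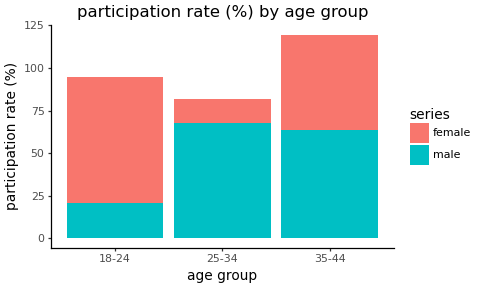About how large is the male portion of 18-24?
male top ≈ 20, bottom ≈ 0; segment ≈ 20.

≈ 20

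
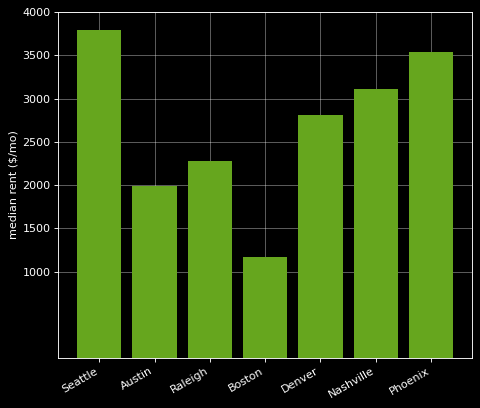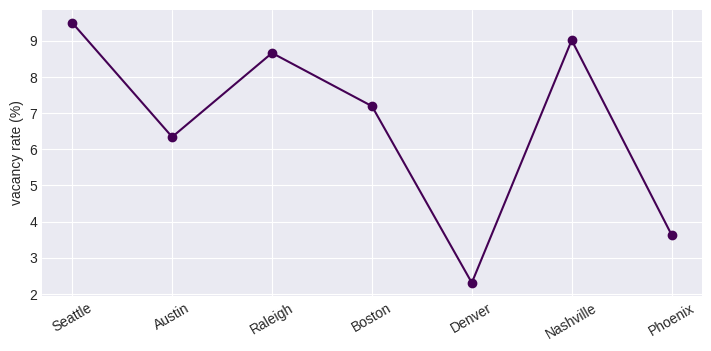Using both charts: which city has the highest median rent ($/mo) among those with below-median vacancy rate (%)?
Chart 2 median vacancy rate (%) ≈ 7; below-median cities: Austin, Denver, Phoenix. Among those, Phoenix has the highest median rent ($/mo) (≈ 3500).

Phoenix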